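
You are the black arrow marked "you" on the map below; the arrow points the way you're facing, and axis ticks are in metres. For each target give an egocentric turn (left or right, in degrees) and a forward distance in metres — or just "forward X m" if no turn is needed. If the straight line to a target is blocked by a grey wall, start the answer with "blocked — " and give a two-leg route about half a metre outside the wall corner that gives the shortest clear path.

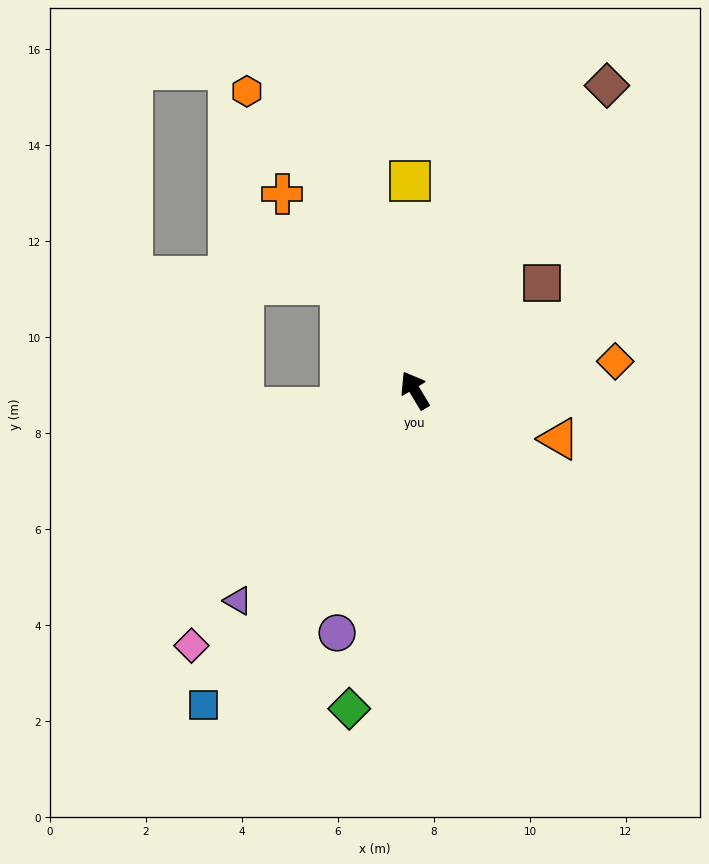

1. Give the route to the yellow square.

turn right 30°, forward 4.4 m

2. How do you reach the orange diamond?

turn right 113°, forward 4.2 m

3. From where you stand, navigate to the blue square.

turn left 115°, forward 7.9 m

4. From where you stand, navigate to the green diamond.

turn left 137°, forward 6.8 m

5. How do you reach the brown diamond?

turn right 63°, forward 7.5 m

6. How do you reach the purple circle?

turn left 131°, forward 5.3 m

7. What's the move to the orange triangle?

turn right 140°, forward 3.2 m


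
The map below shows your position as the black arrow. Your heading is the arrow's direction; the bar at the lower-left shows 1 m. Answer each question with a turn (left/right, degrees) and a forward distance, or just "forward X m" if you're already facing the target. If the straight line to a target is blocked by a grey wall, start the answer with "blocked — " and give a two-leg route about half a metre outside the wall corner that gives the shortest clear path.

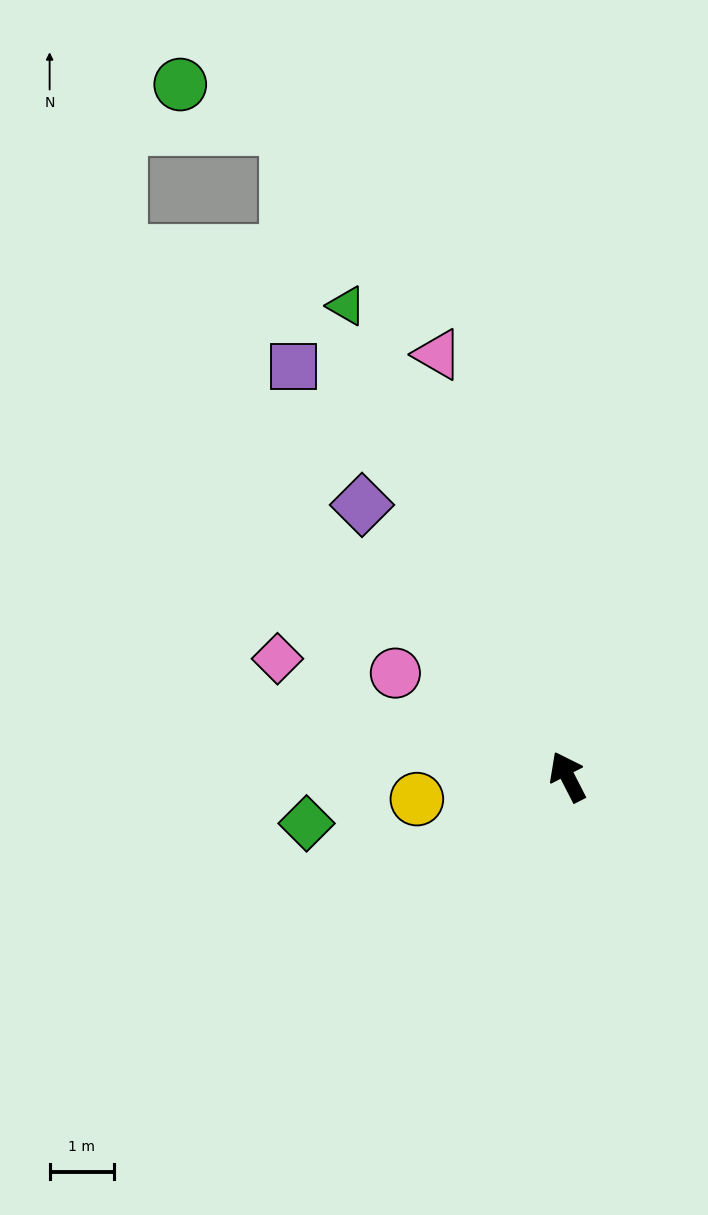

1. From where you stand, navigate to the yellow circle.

turn left 71°, forward 2.4 m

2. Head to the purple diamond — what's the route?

turn left 10°, forward 5.3 m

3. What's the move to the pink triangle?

turn right 10°, forward 6.9 m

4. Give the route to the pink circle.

turn left 32°, forward 3.1 m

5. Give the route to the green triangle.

forward 8.1 m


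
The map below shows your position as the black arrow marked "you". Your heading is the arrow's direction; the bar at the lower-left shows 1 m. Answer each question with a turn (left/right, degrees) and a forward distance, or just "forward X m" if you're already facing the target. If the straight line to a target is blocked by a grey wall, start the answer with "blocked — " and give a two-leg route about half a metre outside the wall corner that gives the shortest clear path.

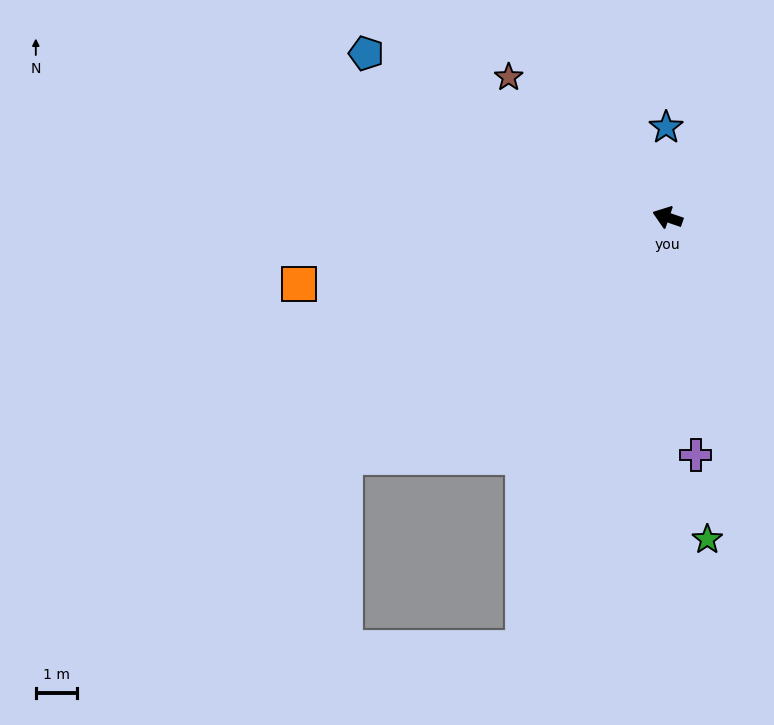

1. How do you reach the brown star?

turn right 22°, forward 5.2 m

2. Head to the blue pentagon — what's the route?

turn right 10°, forward 8.4 m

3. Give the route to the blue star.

turn right 70°, forward 2.2 m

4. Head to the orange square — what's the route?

turn left 29°, forward 9.1 m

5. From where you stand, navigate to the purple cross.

turn left 116°, forward 5.8 m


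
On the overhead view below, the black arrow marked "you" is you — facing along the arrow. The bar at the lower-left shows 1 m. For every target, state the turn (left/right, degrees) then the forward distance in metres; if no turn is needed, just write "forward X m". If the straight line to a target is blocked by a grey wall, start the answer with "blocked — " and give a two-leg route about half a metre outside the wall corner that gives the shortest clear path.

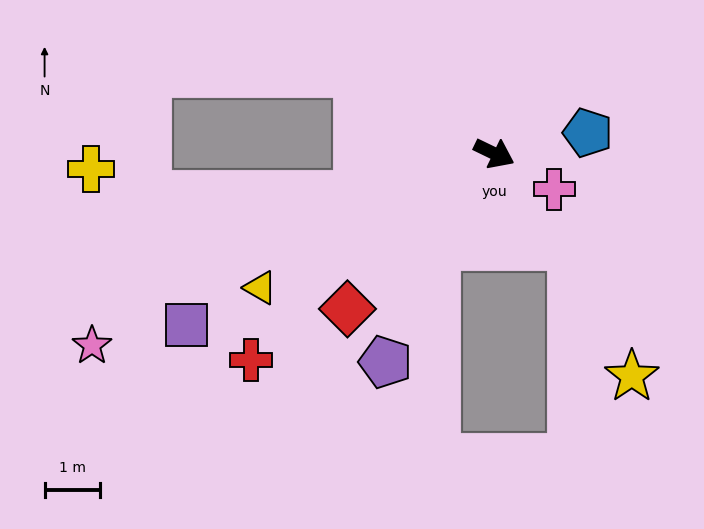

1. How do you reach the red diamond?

turn right 108°, forward 3.8 m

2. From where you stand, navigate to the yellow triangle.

turn right 124°, forward 4.8 m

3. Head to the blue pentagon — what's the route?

turn left 38°, forward 1.7 m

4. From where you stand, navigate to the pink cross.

turn right 5°, forward 1.3 m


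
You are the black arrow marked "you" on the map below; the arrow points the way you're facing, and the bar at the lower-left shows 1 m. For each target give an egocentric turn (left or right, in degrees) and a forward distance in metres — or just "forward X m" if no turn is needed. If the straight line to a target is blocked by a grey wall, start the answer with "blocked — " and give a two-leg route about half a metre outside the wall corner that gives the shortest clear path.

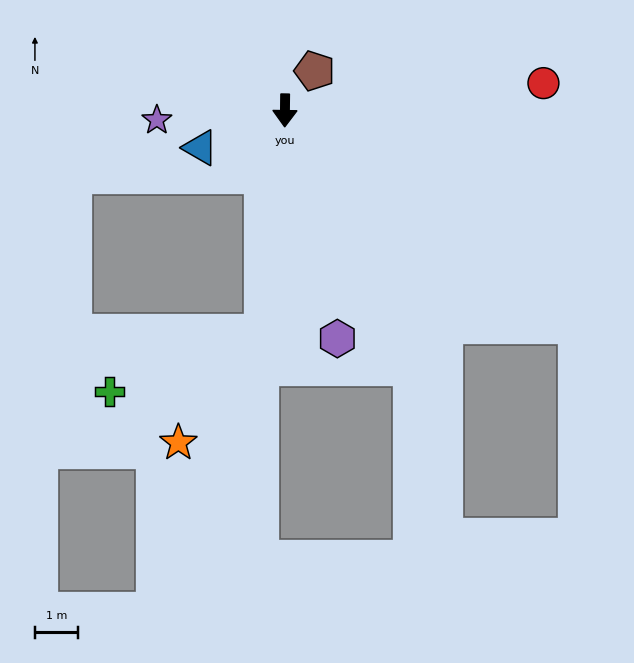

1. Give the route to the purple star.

turn right 85°, forward 3.0 m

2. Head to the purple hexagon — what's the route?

turn left 14°, forward 5.4 m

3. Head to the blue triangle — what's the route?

turn right 66°, forward 2.1 m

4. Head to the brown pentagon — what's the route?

turn left 144°, forward 1.1 m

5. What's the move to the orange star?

blocked — turn right 5°, forward 5.2 m, then turn right 32°, forward 3.2 m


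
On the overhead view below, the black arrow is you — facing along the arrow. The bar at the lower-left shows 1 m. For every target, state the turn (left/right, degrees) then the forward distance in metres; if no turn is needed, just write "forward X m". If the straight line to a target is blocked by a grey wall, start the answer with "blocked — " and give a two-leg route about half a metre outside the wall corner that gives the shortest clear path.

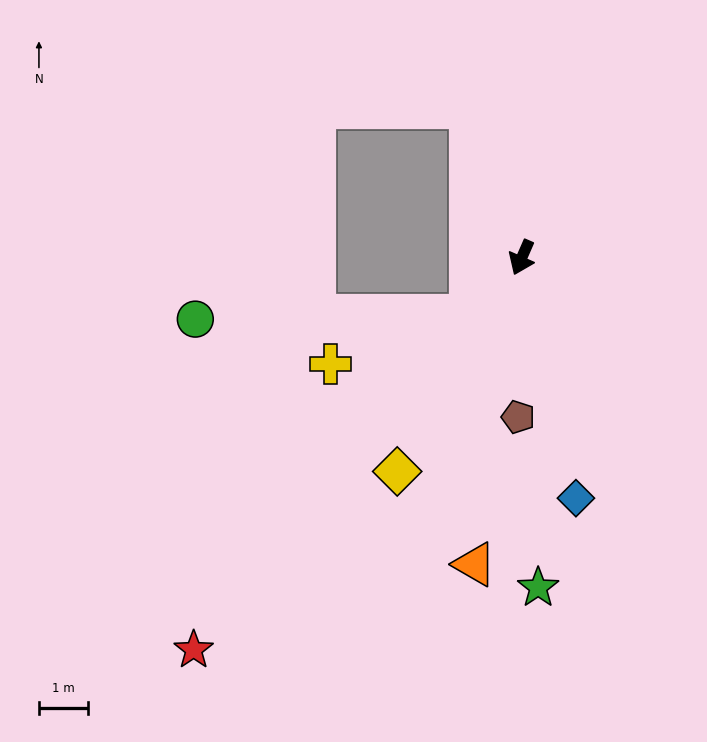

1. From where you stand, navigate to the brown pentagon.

turn left 22°, forward 3.2 m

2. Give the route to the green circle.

blocked — turn right 18°, forward 1.6 m, then turn right 48°, forward 5.6 m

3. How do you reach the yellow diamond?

turn right 7°, forward 5.0 m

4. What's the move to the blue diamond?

turn left 36°, forward 5.0 m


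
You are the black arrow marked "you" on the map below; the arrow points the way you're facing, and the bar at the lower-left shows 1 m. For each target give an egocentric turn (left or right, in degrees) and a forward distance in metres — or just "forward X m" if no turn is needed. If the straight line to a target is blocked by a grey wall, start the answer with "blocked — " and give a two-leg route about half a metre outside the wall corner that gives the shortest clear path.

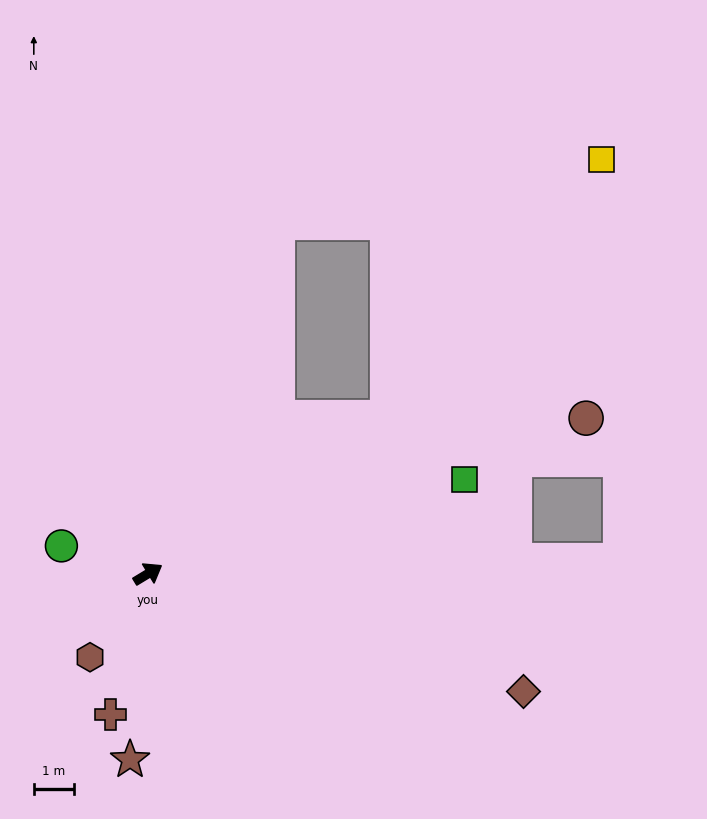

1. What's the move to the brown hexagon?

turn right 156°, forward 2.5 m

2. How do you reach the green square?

turn right 15°, forward 8.2 m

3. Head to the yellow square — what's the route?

blocked — turn left 2°, forward 7.1 m, then turn left 17°, forward 8.3 m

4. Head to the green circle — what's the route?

turn left 131°, forward 2.3 m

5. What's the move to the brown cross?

turn right 136°, forward 3.6 m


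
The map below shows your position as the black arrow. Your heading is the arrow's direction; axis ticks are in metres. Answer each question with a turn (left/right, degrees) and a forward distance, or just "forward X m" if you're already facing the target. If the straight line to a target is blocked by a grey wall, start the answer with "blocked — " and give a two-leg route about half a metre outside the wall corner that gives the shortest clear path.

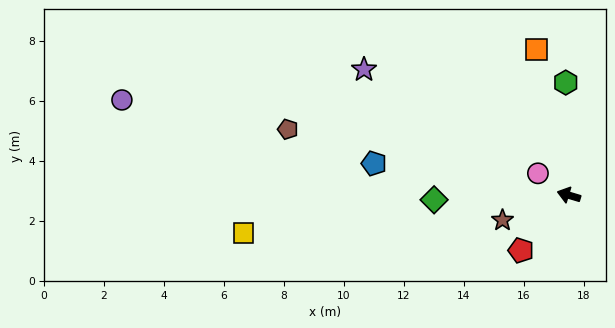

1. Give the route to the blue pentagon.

turn left 7°, forward 6.6 m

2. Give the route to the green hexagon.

turn right 72°, forward 3.8 m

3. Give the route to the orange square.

turn right 61°, forward 5.0 m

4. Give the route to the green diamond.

turn left 19°, forward 4.5 m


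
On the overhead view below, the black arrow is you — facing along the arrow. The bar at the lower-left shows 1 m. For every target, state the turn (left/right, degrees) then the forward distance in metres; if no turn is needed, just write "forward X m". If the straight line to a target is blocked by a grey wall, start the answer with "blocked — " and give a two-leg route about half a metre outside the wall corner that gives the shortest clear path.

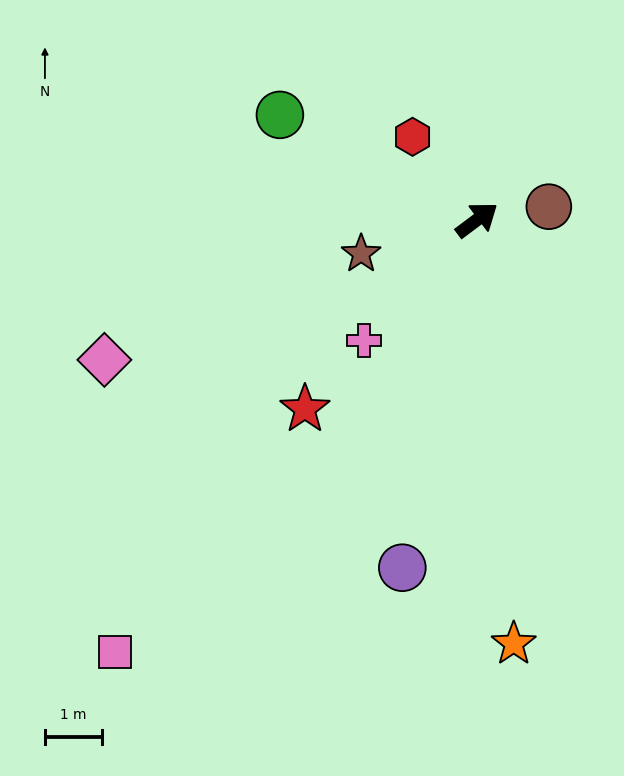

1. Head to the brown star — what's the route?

turn left 159°, forward 2.1 m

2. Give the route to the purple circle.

turn right 139°, forward 6.3 m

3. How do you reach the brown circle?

turn right 26°, forward 1.3 m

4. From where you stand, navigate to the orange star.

turn right 122°, forward 7.5 m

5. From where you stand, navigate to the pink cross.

turn right 170°, forward 2.9 m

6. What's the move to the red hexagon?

turn left 91°, forward 1.9 m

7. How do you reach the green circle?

turn left 115°, forward 3.9 m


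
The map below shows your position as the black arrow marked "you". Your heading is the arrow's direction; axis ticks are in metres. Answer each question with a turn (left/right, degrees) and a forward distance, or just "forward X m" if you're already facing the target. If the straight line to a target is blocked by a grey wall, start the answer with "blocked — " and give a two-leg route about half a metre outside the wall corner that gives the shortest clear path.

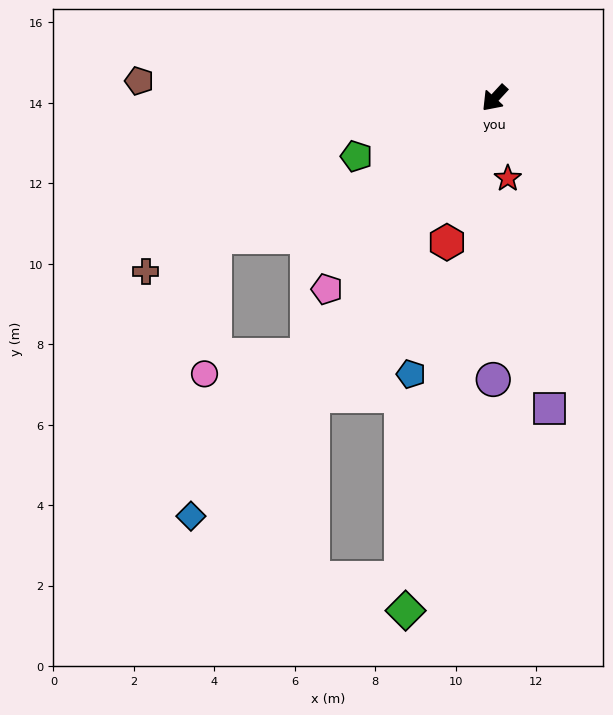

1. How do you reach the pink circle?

blocked — turn left 7°, forward 7.9 m, then turn right 44°, forward 2.6 m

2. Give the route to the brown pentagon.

turn right 50°, forward 8.8 m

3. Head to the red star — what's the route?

turn left 52°, forward 2.0 m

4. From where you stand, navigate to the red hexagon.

turn left 24°, forward 3.8 m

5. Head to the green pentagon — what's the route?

turn right 24°, forward 3.7 m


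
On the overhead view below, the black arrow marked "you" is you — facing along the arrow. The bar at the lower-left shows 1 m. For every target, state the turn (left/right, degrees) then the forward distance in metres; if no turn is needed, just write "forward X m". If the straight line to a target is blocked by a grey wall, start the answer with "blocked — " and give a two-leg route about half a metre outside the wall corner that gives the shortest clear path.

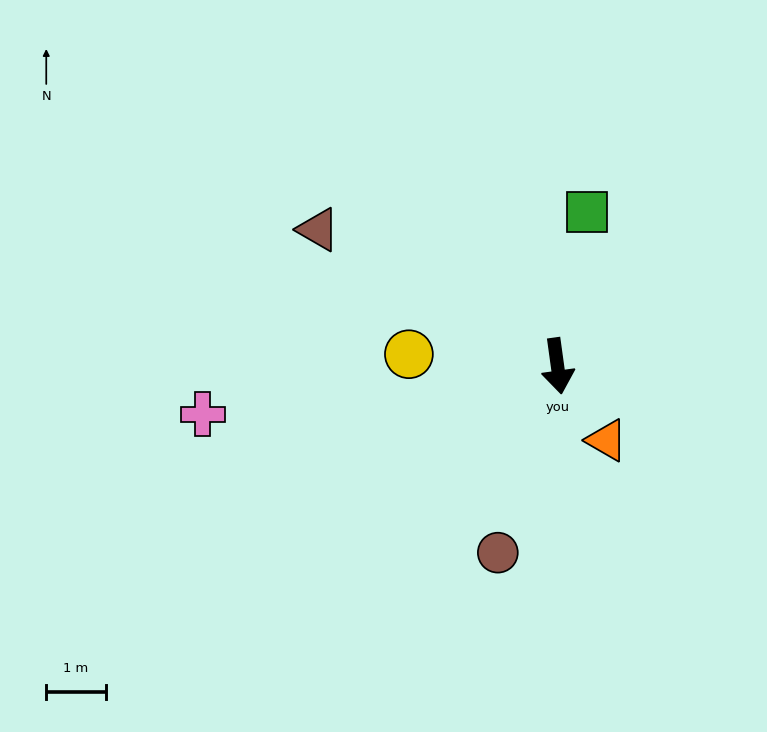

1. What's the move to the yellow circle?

turn right 102°, forward 2.5 m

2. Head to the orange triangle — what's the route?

turn left 26°, forward 1.5 m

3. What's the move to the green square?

turn left 161°, forward 2.6 m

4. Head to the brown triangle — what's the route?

turn right 128°, forward 4.6 m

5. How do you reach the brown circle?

turn right 26°, forward 3.3 m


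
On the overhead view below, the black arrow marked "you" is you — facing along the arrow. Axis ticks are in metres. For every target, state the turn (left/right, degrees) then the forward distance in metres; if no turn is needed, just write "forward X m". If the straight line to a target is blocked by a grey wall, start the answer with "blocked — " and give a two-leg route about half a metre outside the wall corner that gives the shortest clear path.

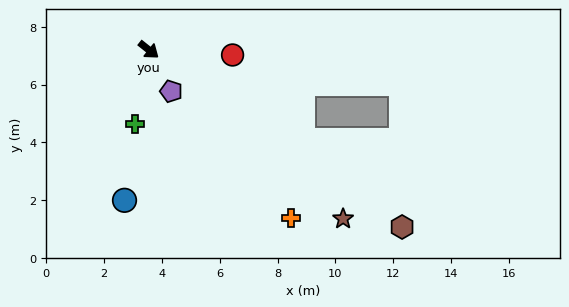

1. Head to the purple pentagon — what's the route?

turn right 23°, forward 1.6 m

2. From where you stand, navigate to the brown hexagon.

turn left 4°, forward 10.7 m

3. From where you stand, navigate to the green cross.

turn right 62°, forward 2.6 m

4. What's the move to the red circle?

turn left 35°, forward 2.9 m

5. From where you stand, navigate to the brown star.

turn right 2°, forward 8.9 m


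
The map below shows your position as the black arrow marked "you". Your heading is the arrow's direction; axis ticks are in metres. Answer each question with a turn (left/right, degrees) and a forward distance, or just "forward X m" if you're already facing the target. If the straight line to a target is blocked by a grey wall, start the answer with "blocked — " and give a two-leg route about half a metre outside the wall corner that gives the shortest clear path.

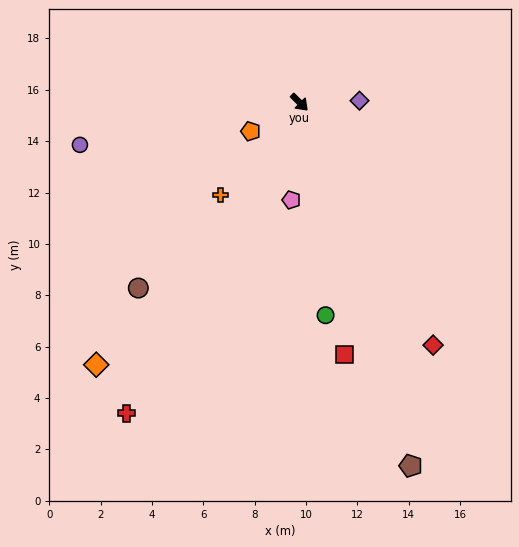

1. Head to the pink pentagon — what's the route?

turn right 50°, forward 3.8 m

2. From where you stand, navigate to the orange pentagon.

turn right 105°, forward 2.2 m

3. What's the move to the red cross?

turn right 74°, forward 13.9 m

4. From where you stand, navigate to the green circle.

turn right 38°, forward 8.4 m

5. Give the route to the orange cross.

turn right 86°, forward 4.7 m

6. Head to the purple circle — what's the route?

turn right 124°, forward 8.7 m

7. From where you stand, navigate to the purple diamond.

turn left 47°, forward 2.3 m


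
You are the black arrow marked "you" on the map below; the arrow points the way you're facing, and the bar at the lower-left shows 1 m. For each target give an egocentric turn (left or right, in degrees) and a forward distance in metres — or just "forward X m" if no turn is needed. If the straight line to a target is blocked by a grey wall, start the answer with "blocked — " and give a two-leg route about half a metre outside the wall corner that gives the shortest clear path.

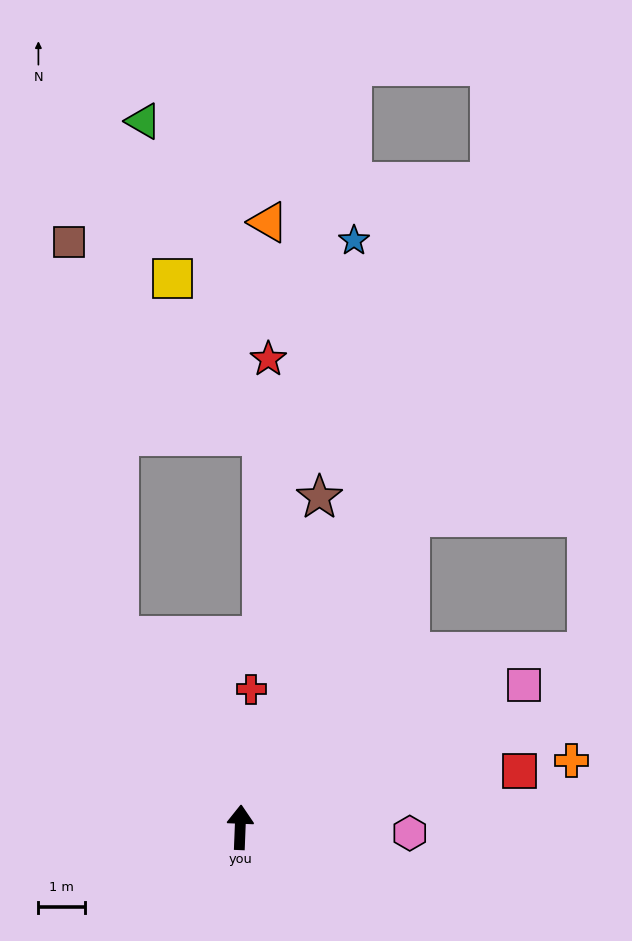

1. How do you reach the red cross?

turn right 2°, forward 3.0 m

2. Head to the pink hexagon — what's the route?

turn right 90°, forward 3.6 m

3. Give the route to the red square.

turn right 76°, forward 6.1 m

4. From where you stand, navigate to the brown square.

blocked — turn left 35°, forward 4.8 m, then turn right 25°, forward 8.5 m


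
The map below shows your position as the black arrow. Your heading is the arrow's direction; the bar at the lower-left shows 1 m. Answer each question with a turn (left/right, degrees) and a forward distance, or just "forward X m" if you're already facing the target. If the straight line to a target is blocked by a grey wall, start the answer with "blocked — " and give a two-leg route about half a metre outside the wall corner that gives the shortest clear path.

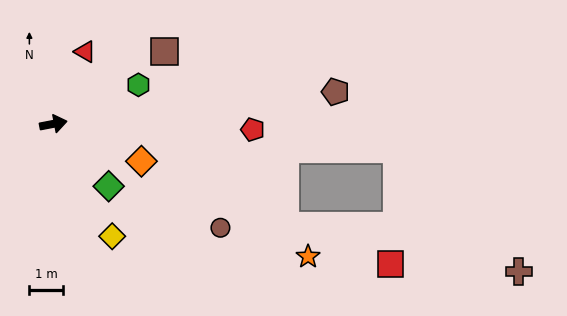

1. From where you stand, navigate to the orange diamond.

turn right 34°, forward 2.9 m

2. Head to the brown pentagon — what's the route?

turn right 4°, forward 8.5 m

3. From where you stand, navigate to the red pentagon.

turn right 13°, forward 6.0 m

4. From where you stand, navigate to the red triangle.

turn left 55°, forward 2.4 m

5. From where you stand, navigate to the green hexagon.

turn left 14°, forward 2.8 m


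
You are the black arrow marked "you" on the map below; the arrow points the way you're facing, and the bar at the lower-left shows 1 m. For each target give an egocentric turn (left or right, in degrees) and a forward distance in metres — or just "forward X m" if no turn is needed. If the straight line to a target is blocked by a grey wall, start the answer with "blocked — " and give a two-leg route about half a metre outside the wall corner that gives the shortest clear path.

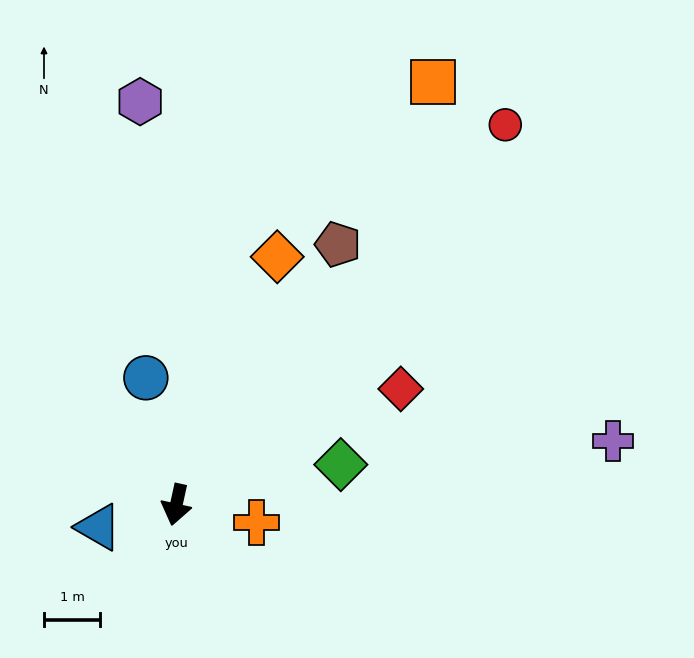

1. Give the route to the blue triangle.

turn right 62°, forward 1.4 m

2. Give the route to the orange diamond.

turn left 170°, forward 4.8 m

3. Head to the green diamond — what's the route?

turn left 116°, forward 3.0 m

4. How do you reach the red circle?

turn left 151°, forward 9.0 m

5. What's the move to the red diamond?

turn left 130°, forward 4.5 m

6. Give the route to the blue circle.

turn right 154°, forward 2.3 m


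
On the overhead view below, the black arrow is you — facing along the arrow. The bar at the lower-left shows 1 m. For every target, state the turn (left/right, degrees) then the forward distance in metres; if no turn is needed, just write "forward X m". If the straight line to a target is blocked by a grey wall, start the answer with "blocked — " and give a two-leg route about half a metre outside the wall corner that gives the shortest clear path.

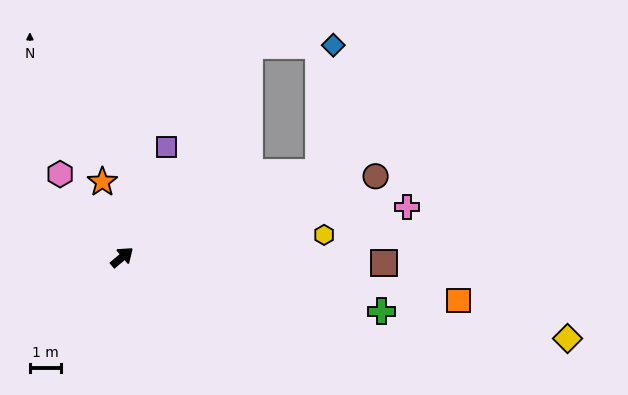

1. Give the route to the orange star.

turn left 64°, forward 2.5 m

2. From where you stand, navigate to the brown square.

turn right 41°, forward 8.4 m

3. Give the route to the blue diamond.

blocked — turn left 19°, forward 7.9 m, then turn right 59°, forward 2.6 m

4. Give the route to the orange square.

turn right 48°, forward 10.8 m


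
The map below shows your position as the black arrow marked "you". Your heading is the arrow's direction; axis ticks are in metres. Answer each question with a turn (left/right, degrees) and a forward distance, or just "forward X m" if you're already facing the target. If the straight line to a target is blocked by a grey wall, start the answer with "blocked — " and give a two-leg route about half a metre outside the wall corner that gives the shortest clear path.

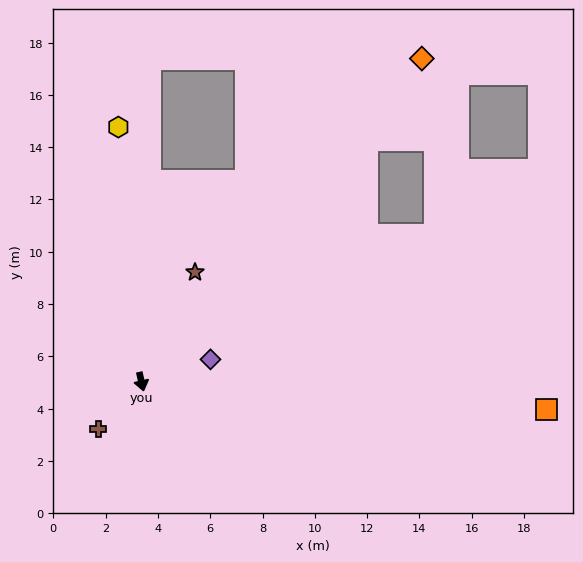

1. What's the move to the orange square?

turn left 73°, forward 15.5 m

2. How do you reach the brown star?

turn left 141°, forward 4.7 m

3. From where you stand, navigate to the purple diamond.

turn left 95°, forward 2.8 m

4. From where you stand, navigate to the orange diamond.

turn left 126°, forward 16.4 m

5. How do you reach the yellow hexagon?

turn left 172°, forward 9.8 m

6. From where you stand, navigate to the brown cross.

turn right 55°, forward 2.5 m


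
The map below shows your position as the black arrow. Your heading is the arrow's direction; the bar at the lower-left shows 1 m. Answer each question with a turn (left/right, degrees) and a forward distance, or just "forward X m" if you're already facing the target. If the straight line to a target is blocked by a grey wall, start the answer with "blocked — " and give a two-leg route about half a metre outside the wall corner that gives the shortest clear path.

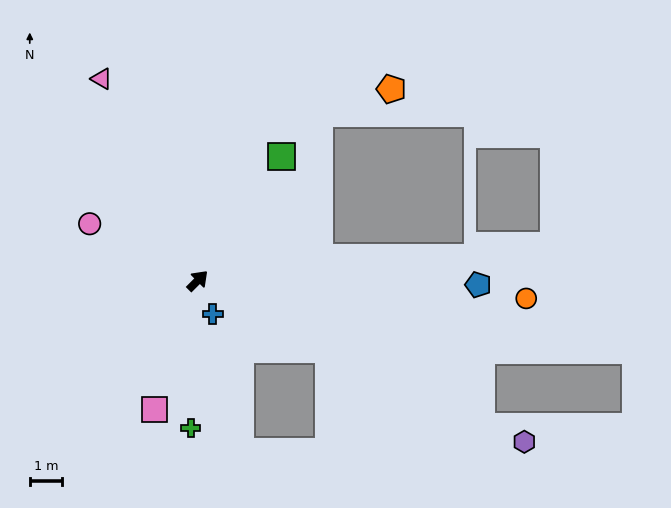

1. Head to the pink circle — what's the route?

turn left 107°, forward 3.8 m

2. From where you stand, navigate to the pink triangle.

turn left 70°, forward 6.9 m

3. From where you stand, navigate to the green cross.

turn right 138°, forward 4.5 m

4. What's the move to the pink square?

turn right 153°, forward 4.2 m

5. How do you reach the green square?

turn left 11°, forward 4.6 m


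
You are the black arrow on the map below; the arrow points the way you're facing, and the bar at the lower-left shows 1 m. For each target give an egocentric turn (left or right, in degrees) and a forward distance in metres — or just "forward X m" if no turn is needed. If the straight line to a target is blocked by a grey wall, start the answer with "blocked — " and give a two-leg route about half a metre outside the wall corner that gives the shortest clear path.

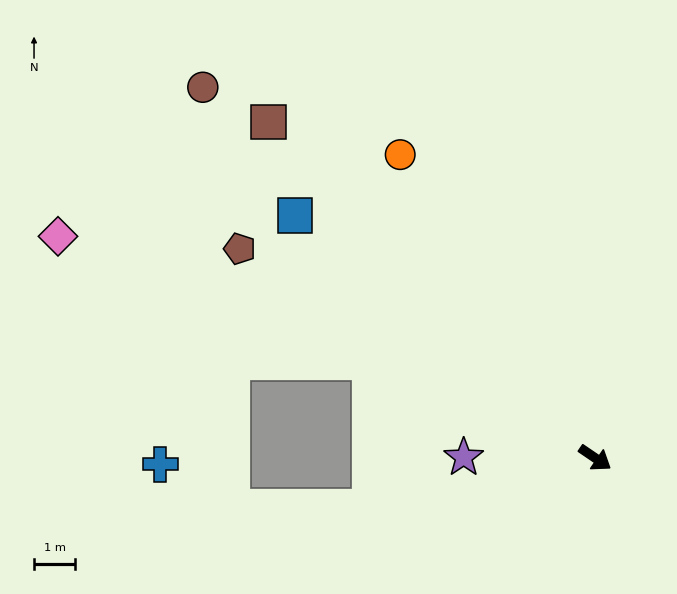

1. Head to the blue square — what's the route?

turn left 175°, forward 9.3 m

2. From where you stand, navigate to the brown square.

turn left 168°, forward 11.3 m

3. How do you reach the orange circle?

turn left 157°, forward 8.7 m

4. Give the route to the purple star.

turn right 146°, forward 3.2 m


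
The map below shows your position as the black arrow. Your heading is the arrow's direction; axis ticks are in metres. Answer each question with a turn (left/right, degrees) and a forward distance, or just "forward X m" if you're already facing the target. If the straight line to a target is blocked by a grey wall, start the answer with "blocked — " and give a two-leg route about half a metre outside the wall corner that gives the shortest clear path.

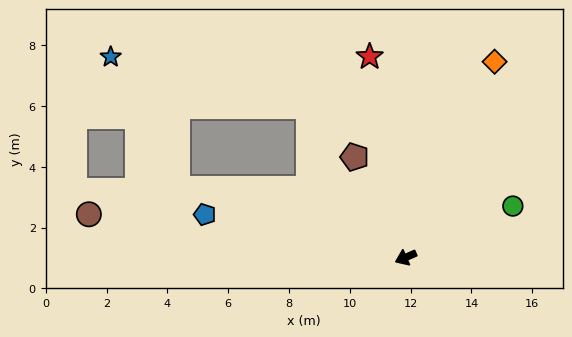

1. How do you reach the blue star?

blocked — turn right 41°, forward 7.8 m, then turn right 46°, forward 4.8 m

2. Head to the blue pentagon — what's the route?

turn right 36°, forward 6.8 m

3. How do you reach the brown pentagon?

turn right 87°, forward 3.7 m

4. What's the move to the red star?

turn right 103°, forward 6.7 m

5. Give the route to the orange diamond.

turn right 138°, forward 7.1 m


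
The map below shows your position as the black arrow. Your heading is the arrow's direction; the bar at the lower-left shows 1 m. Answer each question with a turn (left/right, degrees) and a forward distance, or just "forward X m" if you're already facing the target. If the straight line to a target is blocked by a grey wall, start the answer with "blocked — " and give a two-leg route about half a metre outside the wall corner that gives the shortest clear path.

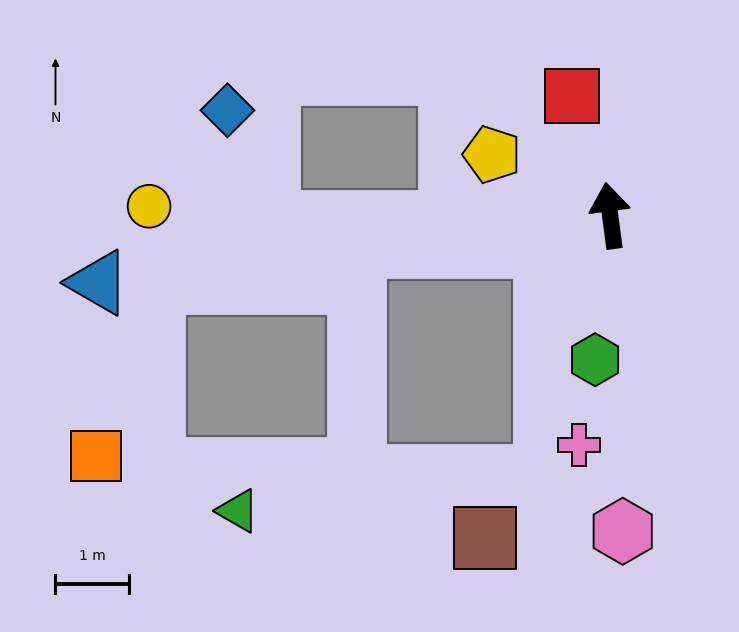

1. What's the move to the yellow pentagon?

turn left 55°, forward 1.8 m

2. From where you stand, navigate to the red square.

turn left 10°, forward 1.7 m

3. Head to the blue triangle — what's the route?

turn left 90°, forward 7.0 m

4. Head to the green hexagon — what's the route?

turn left 166°, forward 2.0 m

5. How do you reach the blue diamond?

blocked — turn left 84°, forward 4.6 m, then turn right 71°, forward 1.6 m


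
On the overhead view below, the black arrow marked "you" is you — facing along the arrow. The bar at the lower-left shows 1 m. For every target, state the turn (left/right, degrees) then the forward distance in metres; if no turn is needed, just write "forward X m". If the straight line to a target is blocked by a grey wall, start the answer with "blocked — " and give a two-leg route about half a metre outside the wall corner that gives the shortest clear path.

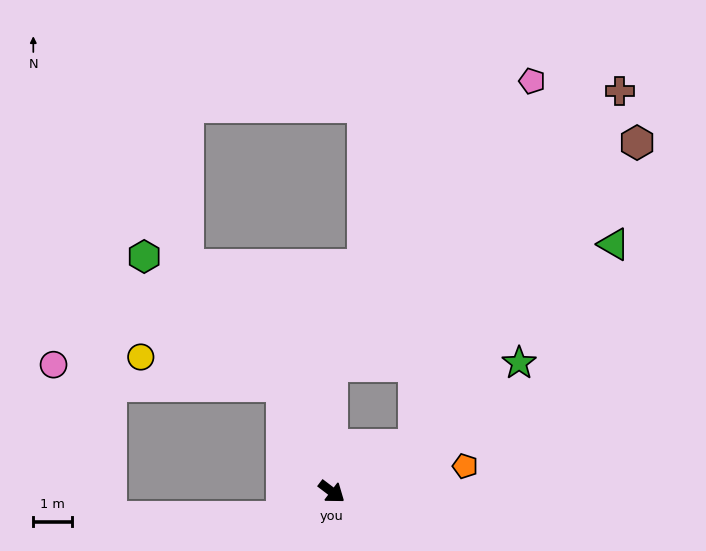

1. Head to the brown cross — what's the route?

blocked — turn left 67°, forward 2.5 m, then turn left 30°, forward 10.7 m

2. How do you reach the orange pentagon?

turn left 48°, forward 3.5 m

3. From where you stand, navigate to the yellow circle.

blocked — turn left 152°, forward 3.0 m, then turn left 54°, forward 3.8 m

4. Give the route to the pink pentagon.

blocked — turn left 127°, forward 3.3 m, then turn right 35°, forward 9.1 m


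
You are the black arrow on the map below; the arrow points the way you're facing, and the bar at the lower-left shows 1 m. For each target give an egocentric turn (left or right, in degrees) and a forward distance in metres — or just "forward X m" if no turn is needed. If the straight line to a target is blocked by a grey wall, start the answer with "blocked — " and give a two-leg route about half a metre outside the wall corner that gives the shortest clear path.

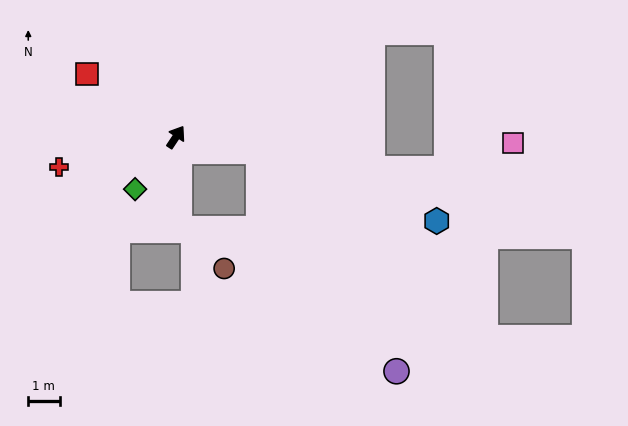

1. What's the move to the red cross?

turn left 138°, forward 3.9 m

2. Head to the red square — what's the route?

turn left 88°, forward 3.5 m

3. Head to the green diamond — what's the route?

turn left 175°, forward 2.1 m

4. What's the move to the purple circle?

blocked — turn right 66°, forward 2.7 m, then turn right 49°, forward 8.3 m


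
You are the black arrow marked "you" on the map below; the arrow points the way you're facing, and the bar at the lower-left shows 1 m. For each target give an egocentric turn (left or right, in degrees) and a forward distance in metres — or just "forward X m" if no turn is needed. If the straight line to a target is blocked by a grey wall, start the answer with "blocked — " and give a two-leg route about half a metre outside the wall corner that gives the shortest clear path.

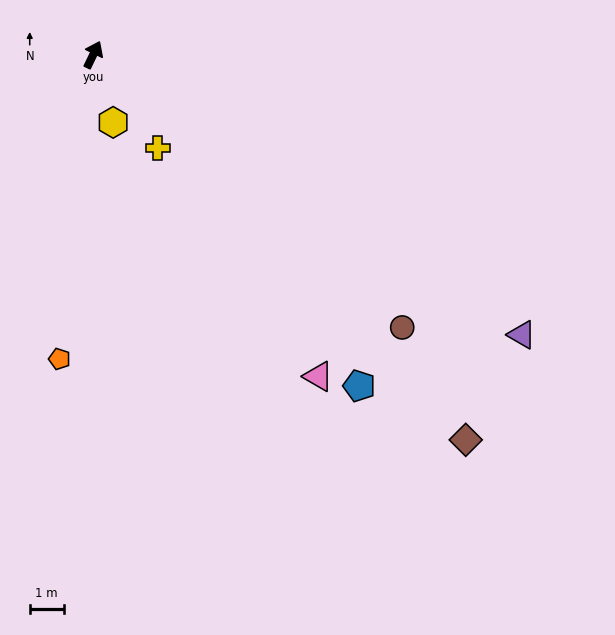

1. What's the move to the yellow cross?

turn right 120°, forward 3.3 m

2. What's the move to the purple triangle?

turn right 97°, forward 15.0 m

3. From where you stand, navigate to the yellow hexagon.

turn right 138°, forward 2.1 m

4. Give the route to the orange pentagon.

turn right 161°, forward 9.0 m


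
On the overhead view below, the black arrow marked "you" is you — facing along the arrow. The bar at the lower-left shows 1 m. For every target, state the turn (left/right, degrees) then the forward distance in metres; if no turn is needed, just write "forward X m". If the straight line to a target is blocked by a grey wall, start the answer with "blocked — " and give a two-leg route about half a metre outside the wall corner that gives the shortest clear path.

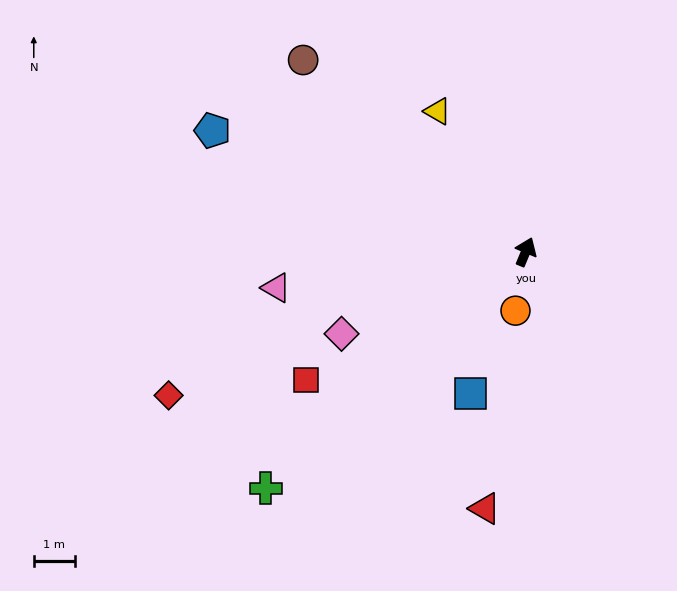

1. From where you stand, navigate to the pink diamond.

turn left 137°, forward 4.9 m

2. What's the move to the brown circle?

turn left 72°, forward 7.2 m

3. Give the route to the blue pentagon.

turn left 91°, forward 8.2 m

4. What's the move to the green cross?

turn left 155°, forward 8.6 m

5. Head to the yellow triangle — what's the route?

turn left 55°, forward 4.1 m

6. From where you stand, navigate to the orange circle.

turn right 167°, forward 1.5 m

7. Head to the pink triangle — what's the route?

turn left 121°, forward 6.2 m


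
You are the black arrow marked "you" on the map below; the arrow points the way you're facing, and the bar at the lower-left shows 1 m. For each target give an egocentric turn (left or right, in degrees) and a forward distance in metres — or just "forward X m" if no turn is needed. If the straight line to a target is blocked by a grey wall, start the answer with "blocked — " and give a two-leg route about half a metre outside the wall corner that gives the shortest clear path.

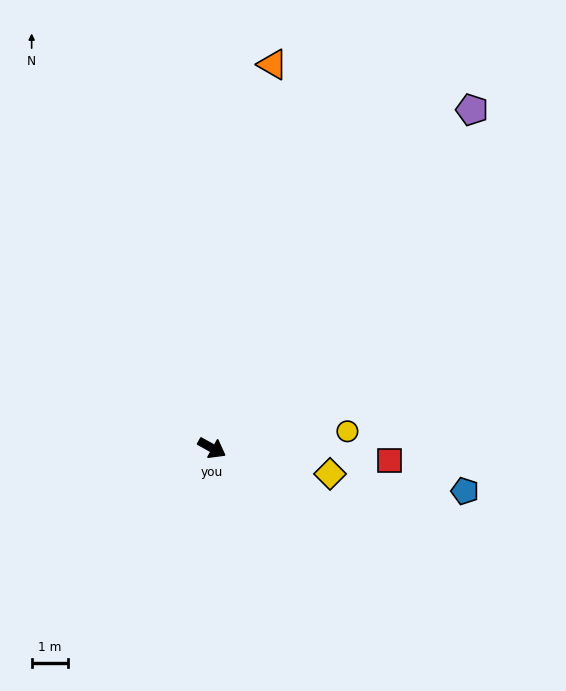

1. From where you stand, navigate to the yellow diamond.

turn left 17°, forward 3.3 m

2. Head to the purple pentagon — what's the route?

turn left 81°, forward 11.7 m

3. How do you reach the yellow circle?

turn left 36°, forward 3.7 m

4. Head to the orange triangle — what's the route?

turn left 110°, forward 10.6 m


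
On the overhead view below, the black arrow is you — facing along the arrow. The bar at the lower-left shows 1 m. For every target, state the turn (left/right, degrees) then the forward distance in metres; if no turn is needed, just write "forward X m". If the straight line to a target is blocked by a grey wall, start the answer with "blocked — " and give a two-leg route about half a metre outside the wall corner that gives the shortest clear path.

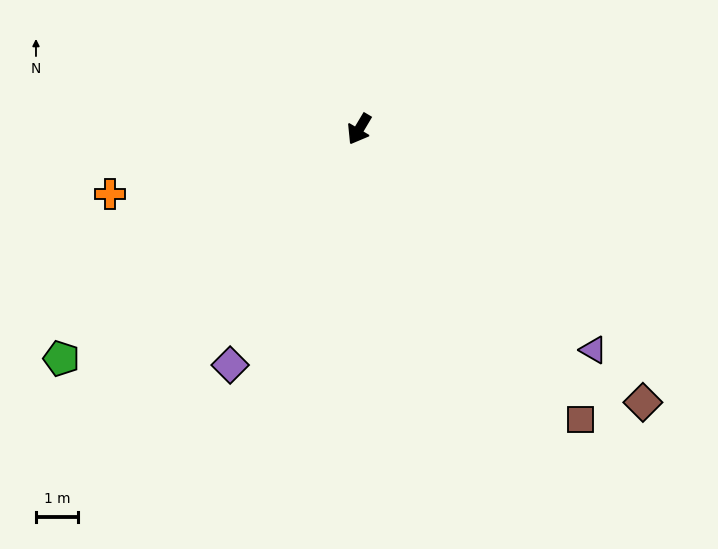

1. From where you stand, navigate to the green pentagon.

turn right 22°, forward 9.0 m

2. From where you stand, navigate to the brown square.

turn left 68°, forward 8.8 m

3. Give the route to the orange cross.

turn right 45°, forward 6.2 m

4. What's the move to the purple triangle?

turn left 77°, forward 7.7 m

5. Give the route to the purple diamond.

turn left 2°, forward 6.5 m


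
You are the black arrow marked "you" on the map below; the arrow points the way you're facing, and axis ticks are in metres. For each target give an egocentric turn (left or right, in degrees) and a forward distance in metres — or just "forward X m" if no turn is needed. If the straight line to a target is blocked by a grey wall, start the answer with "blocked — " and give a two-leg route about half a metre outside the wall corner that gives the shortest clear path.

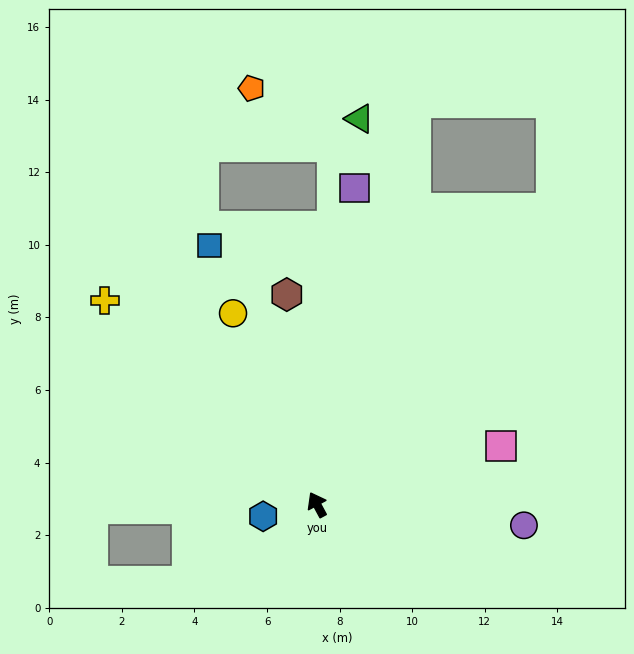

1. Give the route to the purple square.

turn right 35°, forward 8.8 m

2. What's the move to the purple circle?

turn right 124°, forward 5.7 m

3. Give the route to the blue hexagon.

turn left 74°, forward 1.5 m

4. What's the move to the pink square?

turn right 101°, forward 5.3 m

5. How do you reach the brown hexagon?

turn right 20°, forward 5.8 m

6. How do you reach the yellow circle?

turn right 5°, forward 5.8 m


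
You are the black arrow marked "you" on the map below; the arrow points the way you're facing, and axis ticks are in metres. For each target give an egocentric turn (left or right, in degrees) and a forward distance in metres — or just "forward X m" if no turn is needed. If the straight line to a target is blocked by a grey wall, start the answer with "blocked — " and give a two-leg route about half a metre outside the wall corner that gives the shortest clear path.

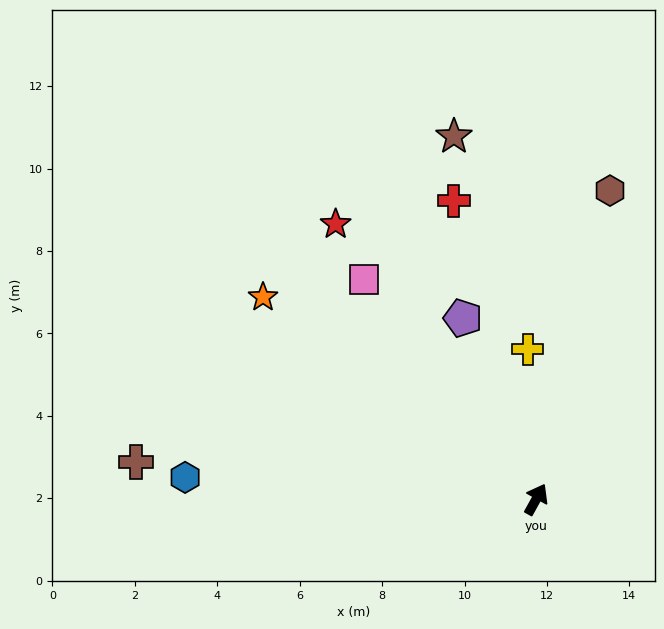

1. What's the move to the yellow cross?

turn left 32°, forward 3.7 m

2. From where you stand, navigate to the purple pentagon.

turn left 51°, forward 4.7 m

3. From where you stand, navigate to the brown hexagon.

turn left 15°, forward 7.7 m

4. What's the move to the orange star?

turn left 82°, forward 8.2 m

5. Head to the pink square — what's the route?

turn left 67°, forward 6.8 m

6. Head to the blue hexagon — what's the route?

turn left 115°, forward 8.5 m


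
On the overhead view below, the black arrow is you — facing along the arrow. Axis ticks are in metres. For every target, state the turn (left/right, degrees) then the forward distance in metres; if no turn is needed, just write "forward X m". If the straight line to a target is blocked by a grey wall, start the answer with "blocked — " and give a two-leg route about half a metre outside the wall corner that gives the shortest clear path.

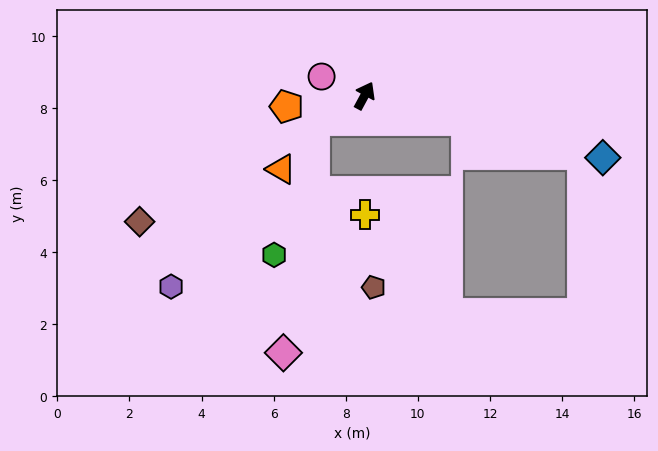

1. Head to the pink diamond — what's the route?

blocked — turn left 145°, forward 1.6 m, then turn left 56°, forward 6.5 m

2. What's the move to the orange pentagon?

turn left 126°, forward 2.2 m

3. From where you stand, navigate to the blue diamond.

turn right 76°, forward 6.8 m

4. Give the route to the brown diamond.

turn left 148°, forward 7.2 m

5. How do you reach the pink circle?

turn left 94°, forward 1.3 m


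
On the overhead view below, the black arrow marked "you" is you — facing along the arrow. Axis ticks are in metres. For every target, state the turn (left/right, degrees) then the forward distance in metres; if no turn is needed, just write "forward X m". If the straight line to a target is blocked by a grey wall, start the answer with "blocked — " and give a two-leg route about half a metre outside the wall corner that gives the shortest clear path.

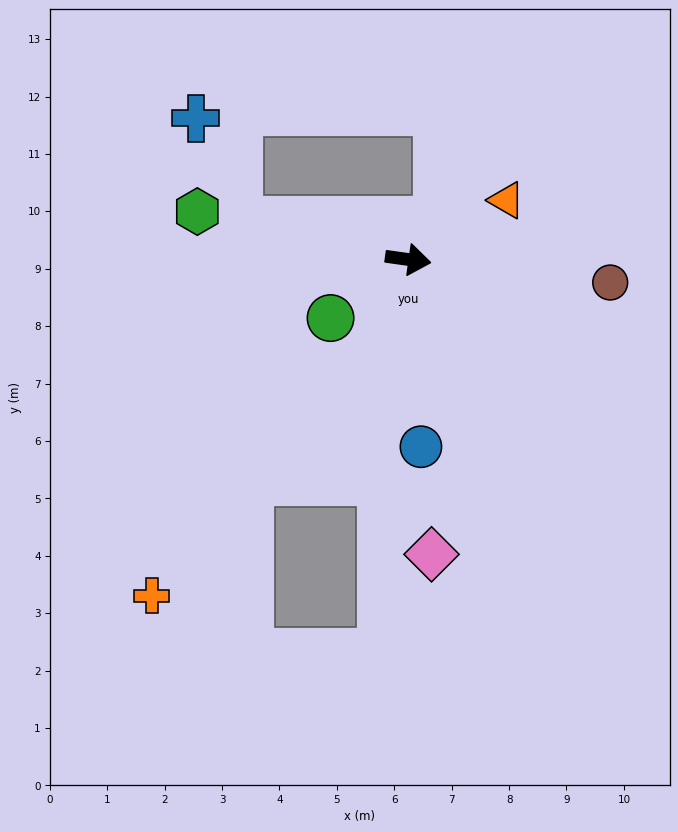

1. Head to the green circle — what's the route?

turn right 135°, forward 1.7 m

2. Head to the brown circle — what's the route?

forward 3.5 m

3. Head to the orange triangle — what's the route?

turn left 39°, forward 2.0 m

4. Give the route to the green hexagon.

turn left 175°, forward 3.8 m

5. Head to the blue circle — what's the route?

turn right 78°, forward 3.3 m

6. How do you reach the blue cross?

blocked — turn left 175°, forward 3.0 m, then turn right 55°, forward 1.9 m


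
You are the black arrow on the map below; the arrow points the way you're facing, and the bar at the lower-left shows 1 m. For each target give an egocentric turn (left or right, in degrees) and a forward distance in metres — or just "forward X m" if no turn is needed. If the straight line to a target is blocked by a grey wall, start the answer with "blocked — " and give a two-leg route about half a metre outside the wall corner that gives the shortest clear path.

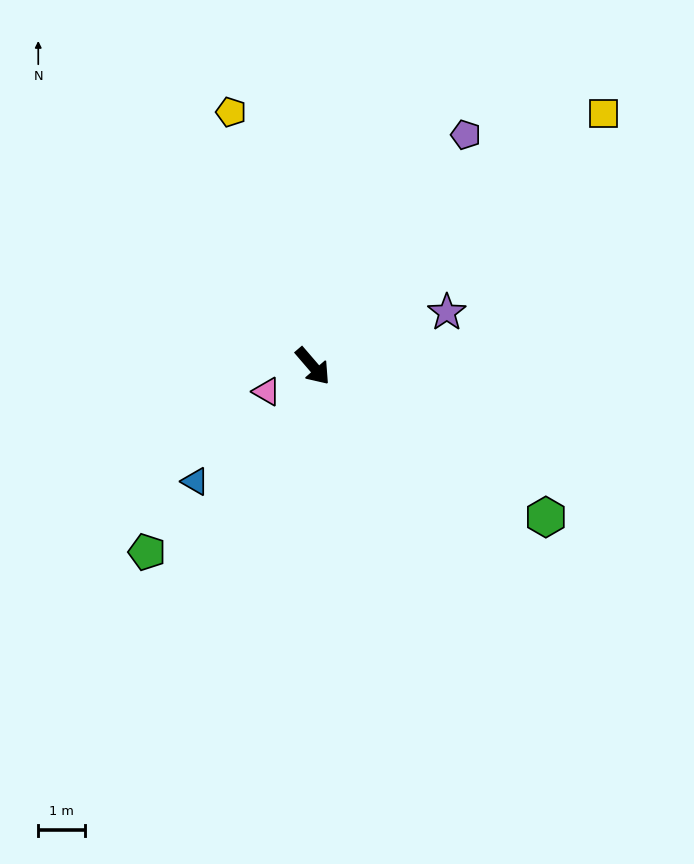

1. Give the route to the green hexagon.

turn left 16°, forward 6.0 m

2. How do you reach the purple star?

turn left 71°, forward 3.1 m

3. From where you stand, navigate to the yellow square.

turn left 90°, forward 8.3 m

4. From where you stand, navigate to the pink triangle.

turn right 102°, forward 1.1 m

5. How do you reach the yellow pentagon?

turn left 157°, forward 5.7 m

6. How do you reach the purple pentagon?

turn left 106°, forward 6.0 m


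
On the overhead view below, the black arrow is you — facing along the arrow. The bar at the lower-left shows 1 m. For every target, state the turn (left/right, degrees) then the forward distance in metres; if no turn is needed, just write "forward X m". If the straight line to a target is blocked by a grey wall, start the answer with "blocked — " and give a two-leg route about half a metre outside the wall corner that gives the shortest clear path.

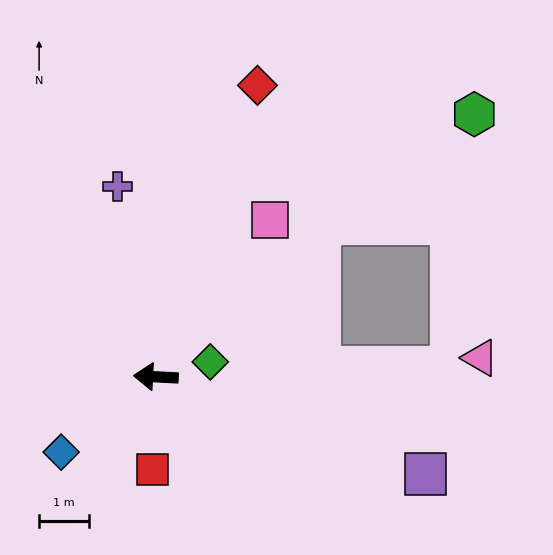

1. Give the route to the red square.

turn left 91°, forward 1.8 m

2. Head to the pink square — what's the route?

turn right 123°, forward 3.9 m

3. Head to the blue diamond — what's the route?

turn left 41°, forward 2.4 m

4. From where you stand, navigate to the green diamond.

turn right 162°, forward 1.1 m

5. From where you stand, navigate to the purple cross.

turn right 76°, forward 3.9 m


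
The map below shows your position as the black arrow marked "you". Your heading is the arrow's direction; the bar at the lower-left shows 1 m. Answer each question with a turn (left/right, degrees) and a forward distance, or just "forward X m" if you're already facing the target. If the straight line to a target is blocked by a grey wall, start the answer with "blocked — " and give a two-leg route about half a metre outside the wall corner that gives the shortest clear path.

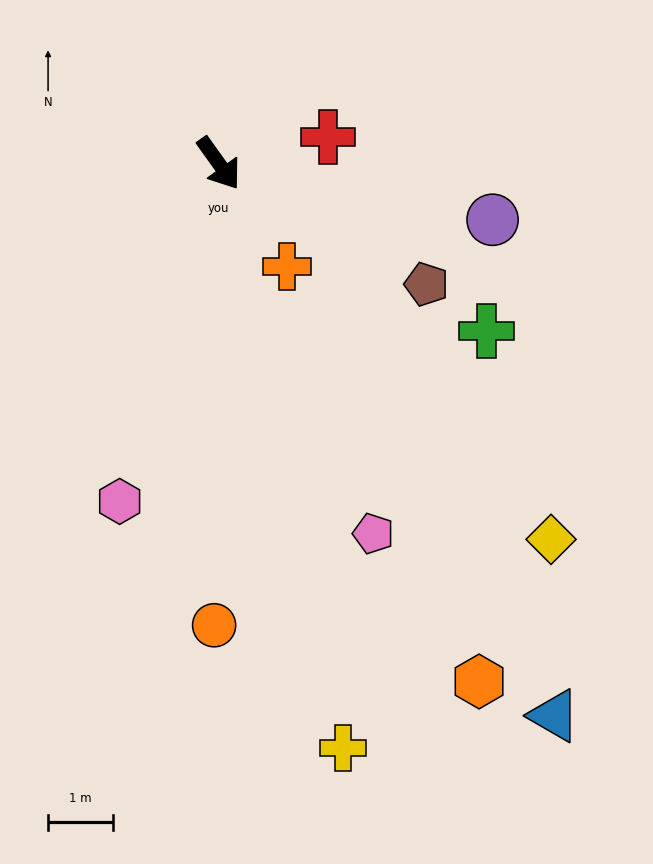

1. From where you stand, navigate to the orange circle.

turn right 36°, forward 7.1 m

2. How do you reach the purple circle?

turn left 43°, forward 4.3 m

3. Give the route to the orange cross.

turn right 2°, forward 1.9 m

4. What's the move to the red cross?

turn left 68°, forward 1.7 m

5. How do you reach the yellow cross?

turn right 24°, forward 9.2 m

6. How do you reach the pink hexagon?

turn right 52°, forward 5.4 m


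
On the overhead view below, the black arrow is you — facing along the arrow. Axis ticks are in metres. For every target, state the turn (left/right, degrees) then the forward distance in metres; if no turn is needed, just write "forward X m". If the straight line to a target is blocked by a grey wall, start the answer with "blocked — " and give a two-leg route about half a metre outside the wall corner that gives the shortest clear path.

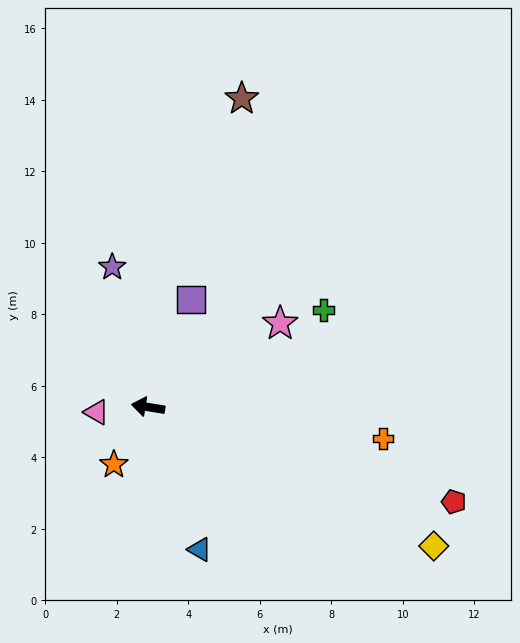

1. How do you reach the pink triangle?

turn left 15°, forward 1.4 m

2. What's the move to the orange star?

turn left 68°, forward 1.9 m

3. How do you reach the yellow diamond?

turn left 163°, forward 8.9 m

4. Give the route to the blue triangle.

turn left 119°, forward 4.2 m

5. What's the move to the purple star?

turn right 66°, forward 4.0 m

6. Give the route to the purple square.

turn right 103°, forward 3.2 m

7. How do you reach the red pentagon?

turn left 172°, forward 8.9 m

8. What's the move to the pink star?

turn right 138°, forward 4.4 m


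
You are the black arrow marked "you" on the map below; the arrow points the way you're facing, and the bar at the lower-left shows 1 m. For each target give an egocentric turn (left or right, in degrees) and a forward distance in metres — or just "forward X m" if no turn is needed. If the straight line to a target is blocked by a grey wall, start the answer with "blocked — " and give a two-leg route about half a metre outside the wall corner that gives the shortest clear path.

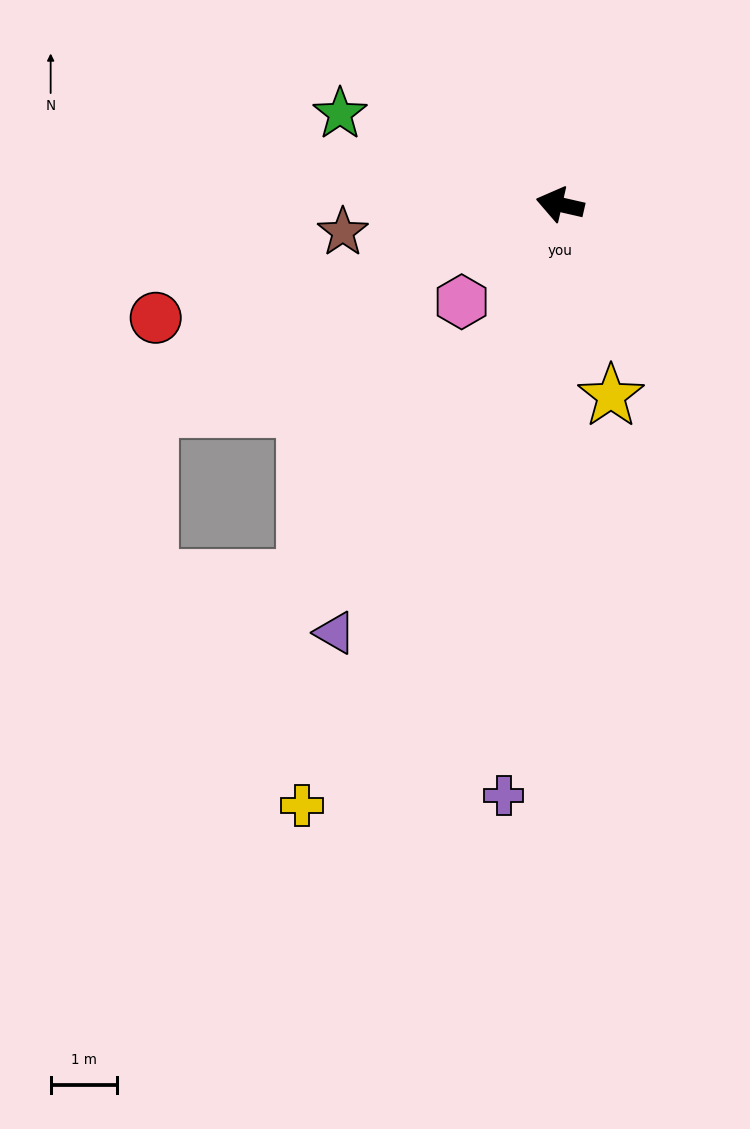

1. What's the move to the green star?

turn right 10°, forward 3.6 m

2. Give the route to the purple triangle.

turn left 75°, forward 7.3 m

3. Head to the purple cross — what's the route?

turn left 97°, forward 8.9 m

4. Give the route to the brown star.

turn left 20°, forward 3.3 m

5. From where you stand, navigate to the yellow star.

turn left 118°, forward 3.0 m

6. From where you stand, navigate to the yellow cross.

turn left 80°, forward 9.9 m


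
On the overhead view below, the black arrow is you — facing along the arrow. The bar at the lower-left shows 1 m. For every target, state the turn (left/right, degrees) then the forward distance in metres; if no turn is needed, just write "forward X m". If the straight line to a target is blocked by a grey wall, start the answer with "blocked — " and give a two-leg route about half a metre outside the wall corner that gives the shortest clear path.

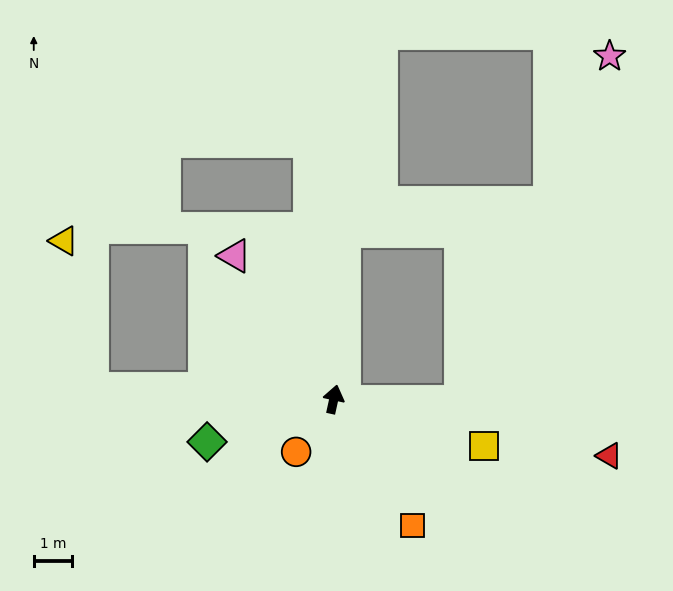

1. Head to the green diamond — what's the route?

turn left 121°, forward 3.5 m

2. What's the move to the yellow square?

turn right 95°, forward 4.1 m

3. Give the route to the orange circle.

turn left 157°, forward 1.7 m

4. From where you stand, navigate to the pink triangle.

turn left 47°, forward 4.6 m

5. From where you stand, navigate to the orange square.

turn right 135°, forward 3.9 m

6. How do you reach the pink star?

blocked — turn right 78°, forward 3.3 m, then turn left 67°, forward 9.9 m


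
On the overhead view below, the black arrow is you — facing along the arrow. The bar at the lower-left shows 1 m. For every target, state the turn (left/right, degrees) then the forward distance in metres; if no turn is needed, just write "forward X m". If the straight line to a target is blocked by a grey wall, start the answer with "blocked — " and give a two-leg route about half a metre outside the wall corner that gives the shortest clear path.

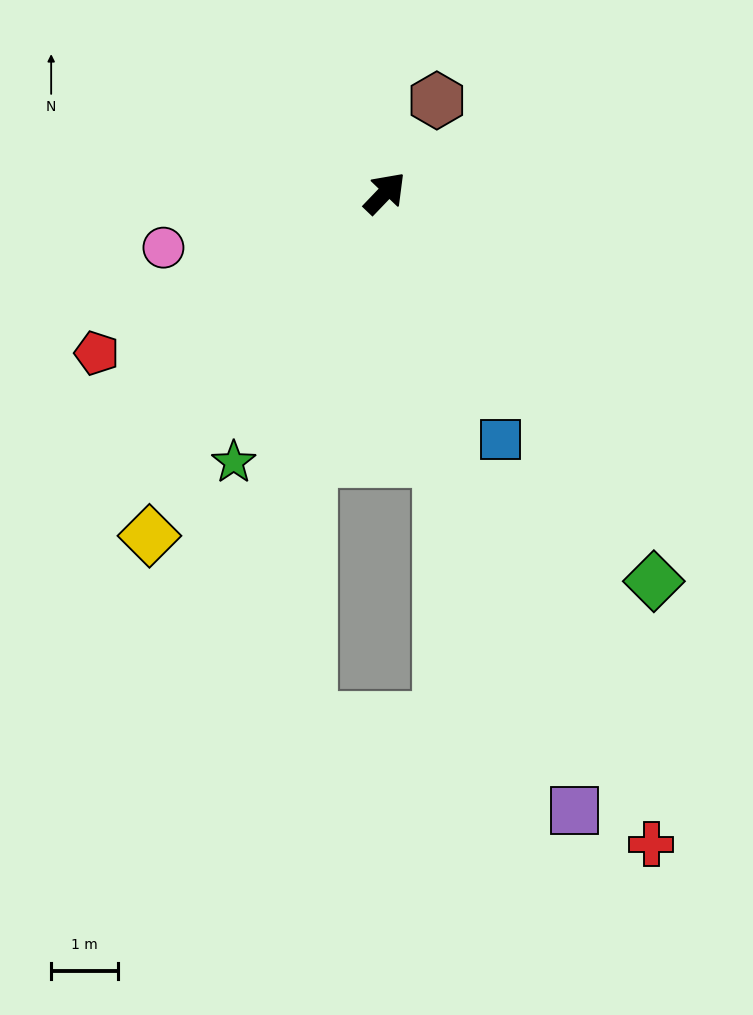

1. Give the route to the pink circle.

turn left 148°, forward 3.4 m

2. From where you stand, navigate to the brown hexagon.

turn left 14°, forward 1.6 m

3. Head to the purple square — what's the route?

turn right 119°, forward 9.7 m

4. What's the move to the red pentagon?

turn left 163°, forward 4.9 m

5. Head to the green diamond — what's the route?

turn right 102°, forward 7.1 m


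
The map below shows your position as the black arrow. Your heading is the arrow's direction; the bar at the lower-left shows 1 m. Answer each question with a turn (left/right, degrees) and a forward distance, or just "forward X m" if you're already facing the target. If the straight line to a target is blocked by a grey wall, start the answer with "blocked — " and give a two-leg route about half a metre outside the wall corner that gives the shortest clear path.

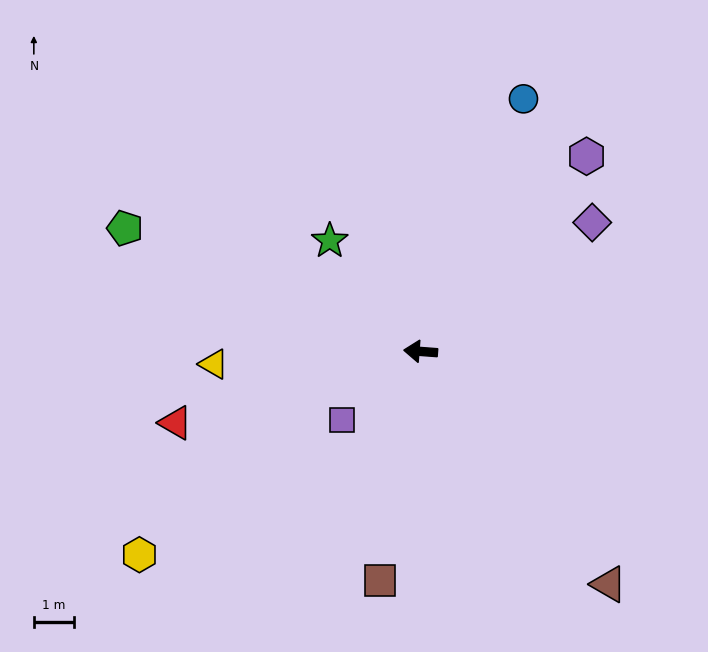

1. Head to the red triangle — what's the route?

turn left 21°, forward 6.3 m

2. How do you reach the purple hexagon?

turn right 126°, forward 6.4 m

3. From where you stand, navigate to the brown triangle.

turn left 133°, forward 7.4 m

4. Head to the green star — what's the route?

turn right 46°, forward 3.6 m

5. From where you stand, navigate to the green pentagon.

turn right 18°, forward 8.0 m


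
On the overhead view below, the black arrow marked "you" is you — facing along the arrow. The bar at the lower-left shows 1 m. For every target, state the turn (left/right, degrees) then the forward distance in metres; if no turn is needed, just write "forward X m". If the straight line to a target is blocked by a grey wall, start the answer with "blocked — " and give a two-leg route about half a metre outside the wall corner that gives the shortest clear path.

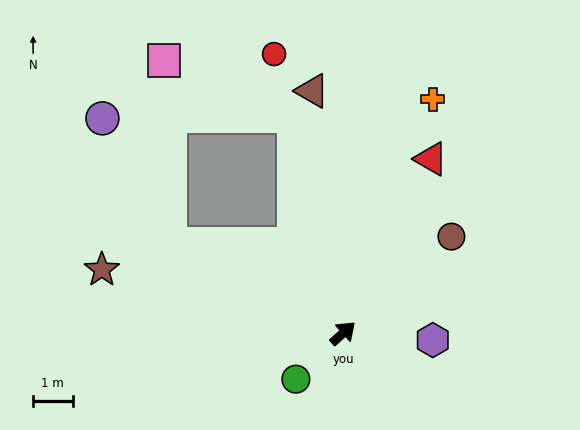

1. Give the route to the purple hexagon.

turn right 47°, forward 2.3 m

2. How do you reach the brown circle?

forward 3.7 m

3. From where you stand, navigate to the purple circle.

blocked — turn left 111°, forward 4.9 m, then turn right 35°, forward 3.6 m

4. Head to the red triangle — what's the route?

turn left 21°, forward 4.9 m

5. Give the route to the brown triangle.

turn left 55°, forward 6.2 m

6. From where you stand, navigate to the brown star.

turn left 123°, forward 6.3 m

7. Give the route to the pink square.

blocked — turn left 61°, forward 5.6 m, then turn left 54°, forward 3.6 m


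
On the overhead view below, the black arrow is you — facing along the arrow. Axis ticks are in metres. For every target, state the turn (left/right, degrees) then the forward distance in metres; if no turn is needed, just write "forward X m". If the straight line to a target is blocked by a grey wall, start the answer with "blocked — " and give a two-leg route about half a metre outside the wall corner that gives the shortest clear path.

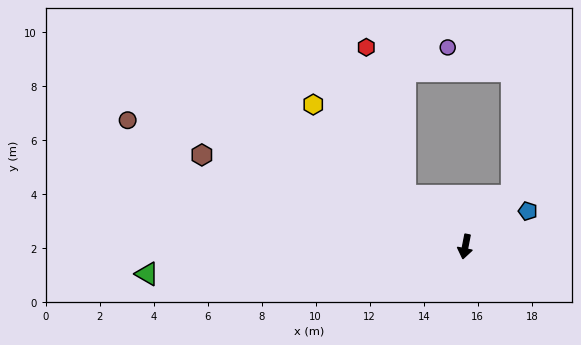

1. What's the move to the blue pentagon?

turn left 131°, forward 2.7 m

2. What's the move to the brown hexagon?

turn right 98°, forward 10.3 m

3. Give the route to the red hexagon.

blocked — turn right 119°, forward 2.9 m, then turn right 35°, forward 5.7 m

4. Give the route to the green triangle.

turn right 74°, forward 11.8 m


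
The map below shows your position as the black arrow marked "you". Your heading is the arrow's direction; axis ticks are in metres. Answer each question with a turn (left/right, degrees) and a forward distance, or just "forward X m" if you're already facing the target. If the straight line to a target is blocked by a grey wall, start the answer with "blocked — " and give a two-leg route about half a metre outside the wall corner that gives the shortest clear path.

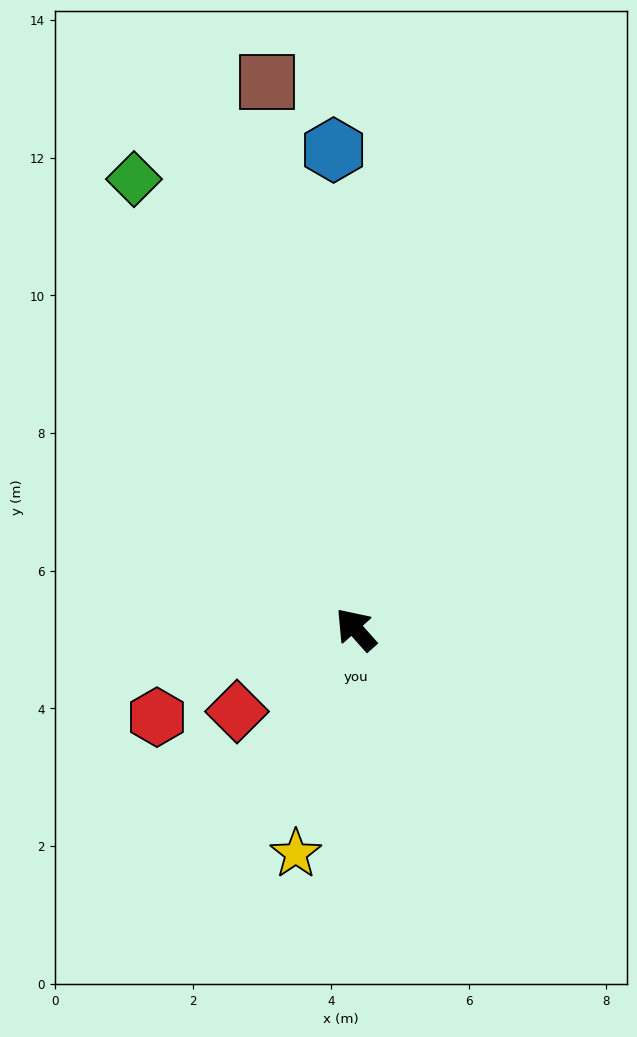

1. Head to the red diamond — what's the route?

turn left 83°, forward 2.1 m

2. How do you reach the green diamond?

turn right 15°, forward 7.3 m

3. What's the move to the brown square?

turn right 32°, forward 8.0 m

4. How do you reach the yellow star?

turn left 123°, forward 3.4 m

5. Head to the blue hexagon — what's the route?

turn right 39°, forward 7.0 m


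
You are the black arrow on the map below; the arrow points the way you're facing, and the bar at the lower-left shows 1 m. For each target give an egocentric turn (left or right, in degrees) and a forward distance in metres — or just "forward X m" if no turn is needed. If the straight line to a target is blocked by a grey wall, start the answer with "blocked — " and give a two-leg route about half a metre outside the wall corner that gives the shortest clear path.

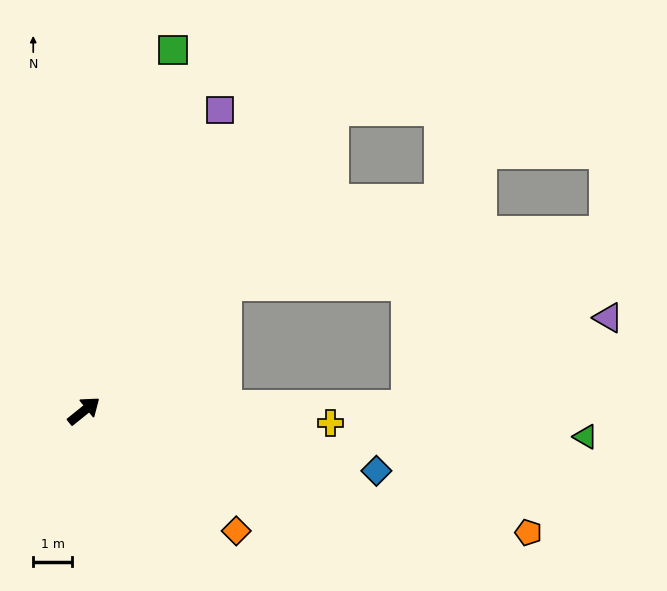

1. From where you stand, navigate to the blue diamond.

turn right 50°, forward 7.7 m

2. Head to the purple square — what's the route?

turn left 27°, forward 8.5 m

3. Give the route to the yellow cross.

turn right 42°, forward 6.4 m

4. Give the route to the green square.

turn left 37°, forward 9.6 m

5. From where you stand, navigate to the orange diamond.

turn right 77°, forward 5.0 m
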